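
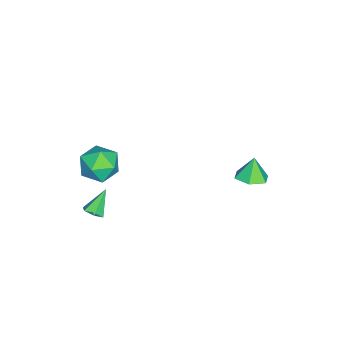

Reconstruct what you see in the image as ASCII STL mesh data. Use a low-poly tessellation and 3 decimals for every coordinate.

solid 
facet normal 0.621 -0.261 -0.739
outer loop
vertex 1.33 -3.345 0.269
vertex 0.937 -3.537 0.007
vertex 1.07 -3.048 -0.054
endloop
endfacet
facet normal 0.361 0.813 0.457
outer loop
vertex 1.33 -3.345 0.269
vertex 1.07 -3.048 -0.054
vertex 0.143 -3.203 0.953
endloop
endfacet
facet normal 0.621 -0.261 -0.739
outer loop
vertex 1.07 -3.048 -0.054
vertex 0.937 -3.537 0.007
vertex 0.677 -3.241 -0.316
endloop
endfacet
facet normal -0.340 0.925 -0.171
outer loop
vertex 1.07 -3.048 -0.054
vertex 0.677 -3.241 -0.316
vertex 0.143 -3.203 0.953
endloop
endfacet
facet normal 0.621 -0.262 -0.739
outer loop
vertex 0.677 -3.241 -0.316
vertex 0.937 -3.537 0.007
vertex 0.544 -3.729 -0.255
endloop
endfacet
facet normal -0.901 0.198 -0.385
outer loop
vertex 0.677 -3.241 -0.316
vertex 0.544 -3.729 -0.255
vertex 0.143 -3.203 0.953
endloop
endfacet
facet normal 0.620 -0.260 -0.740
outer loop
vertex 0.544 -3.729 -0.255
vertex 0.937 -3.537 0.007
vertex 0.805 -4.026 0.068
endloop
endfacet
facet normal -0.765 -0.644 0.026
outer loop
vertex 0.544 -3.729 -0.255
vertex 0.805 -4.026 0.068
vertex 0.143 -3.203 0.953
endloop
endfacet
facet normal 0.621 -0.260 -0.740
outer loop
vertex 0.805 -4.026 0.068
vertex 0.937 -3.537 0.007
vertex 1.198 -3.833 0.33
endloop
endfacet
facet normal -0.065 -0.754 0.653
outer loop
vertex 0.805 -4.026 0.068
vertex 1.198 -3.833 0.33
vertex 0.143 -3.203 0.953
endloop
endfacet
facet normal 0.620 -0.260 -0.740
outer loop
vertex 1.198 -3.833 0.33
vertex 0.937 -3.537 0.007
vertex 1.33 -3.345 0.269
endloop
endfacet
facet normal 0.497 -0.026 0.867
outer loop
vertex 1.198 -3.833 0.33
vertex 1.33 -3.345 0.269
vertex 0.143 -3.203 0.953
endloop
endfacet
facet normal 0.363 -0.013 -0.932
outer loop
vertex -2.568 2.355 0.092
vertex -3.3 2.273 -0.192
vertex -2.997 2.994 -0.084
endloop
endfacet
facet normal 0.451 0.505 0.736
outer loop
vertex -2.568 2.355 0.092
vertex -2.997 2.994 -0.084
vertex -3.7 2.287 0.832
endloop
endfacet
facet normal 0.363 -0.013 -0.932
outer loop
vertex -2.997 2.994 -0.084
vertex -3.3 2.273 -0.192
vertex -3.729 2.913 -0.368
endloop
endfacet
facet normal -0.269 0.851 0.451
outer loop
vertex -2.997 2.994 -0.084
vertex -3.729 2.913 -0.368
vertex -3.7 2.287 0.832
endloop
endfacet
facet normal 0.364 -0.012 -0.931
outer loop
vertex -3.729 2.913 -0.368
vertex -3.3 2.273 -0.192
vertex -4.033 2.191 -0.477
endloop
endfacet
facet normal -0.913 0.353 0.206
outer loop
vertex -3.729 2.913 -0.368
vertex -4.033 2.191 -0.477
vertex -3.7 2.287 0.832
endloop
endfacet
facet normal 0.364 -0.012 -0.931
outer loop
vertex -4.033 2.191 -0.477
vertex -3.3 2.273 -0.192
vertex -3.604 1.552 -0.301
endloop
endfacet
facet normal -0.835 -0.492 0.248
outer loop
vertex -4.033 2.191 -0.477
vertex -3.604 1.552 -0.301
vertex -3.7 2.287 0.832
endloop
endfacet
facet normal 0.362 -0.012 -0.932
outer loop
vertex -3.604 1.552 -0.301
vertex -3.3 2.273 -0.192
vertex -2.871 1.633 -0.017
endloop
endfacet
facet normal -0.114 -0.838 0.534
outer loop
vertex -3.604 1.552 -0.301
vertex -2.871 1.633 -0.017
vertex -3.7 2.287 0.832
endloop
endfacet
facet normal 0.363 -0.012 -0.932
outer loop
vertex -2.871 1.633 -0.017
vertex -3.3 2.273 -0.192
vertex -2.568 2.355 0.092
endloop
endfacet
facet normal 0.529 -0.339 0.778
outer loop
vertex -2.871 1.633 -0.017
vertex -2.568 2.355 0.092
vertex -3.7 2.287 0.832
endloop
endfacet
facet normal -0.184 0.977 0.110
outer loop
vertex 0.37 -2.548 2.715
vertex -0.067 -2.726 3.56
vertex 0.883 -2.544 3.536
endloop
endfacet
facet normal 0.415 0.871 -0.264
outer loop
vertex 0.37 -2.548 2.715
vertex 0.883 -2.544 3.536
vertex 1.246 -2.958 2.74
endloop
endfacet
facet normal 0.250 0.483 -0.839
outer loop
vertex 0.37 -2.548 2.715
vertex 1.246 -2.958 2.74
vertex 0.521 -3.395 2.273
endloop
endfacet
facet normal -0.452 0.348 -0.821
outer loop
vertex 0.37 -2.548 2.715
vertex 0.521 -3.395 2.273
vertex -0.291 -3.252 2.78
endloop
endfacet
facet normal -0.719 0.654 -0.234
outer loop
vertex 0.37 -2.548 2.715
vertex -0.291 -3.252 2.78
vertex -0.067 -2.726 3.56
endloop
endfacet
facet normal 0.862 0.488 0.139
outer loop
vertex 1.246 -2.958 2.74
vertex 0.883 -2.544 3.536
vertex 1.351 -3.388 3.6
endloop
endfacet
facet normal -0.107 0.659 0.744
outer loop
vertex 0.883 -2.544 3.536
vertex -0.067 -2.726 3.56
vertex 0.539 -3.245 4.107
endloop
endfacet
facet normal -0.973 0.137 0.187
outer loop
vertex -0.067 -2.726 3.56
vertex -0.291 -3.252 2.78
vertex -0.186 -3.682 3.64
endloop
endfacet
facet normal -0.539 -0.357 -0.763
outer loop
vertex -0.291 -3.252 2.78
vertex 0.521 -3.395 2.273
vertex 0.177 -4.096 2.844
endloop
endfacet
facet normal 0.595 -0.140 -0.792
outer loop
vertex 0.521 -3.395 2.273
vertex 1.246 -2.958 2.74
vertex 1.127 -3.914 2.82
endloop
endfacet
facet normal 0.452 -0.348 0.821
outer loop
vertex 0.69 -4.092 3.665
vertex 1.351 -3.388 3.6
vertex 0.539 -3.245 4.107
endloop
endfacet
facet normal -0.250 -0.483 0.839
outer loop
vertex 0.69 -4.092 3.665
vertex 0.539 -3.245 4.107
vertex -0.186 -3.682 3.64
endloop
endfacet
facet normal -0.415 -0.871 0.264
outer loop
vertex 0.69 -4.092 3.665
vertex -0.186 -3.682 3.64
vertex 0.177 -4.096 2.844
endloop
endfacet
facet normal 0.184 -0.977 -0.110
outer loop
vertex 0.69 -4.092 3.665
vertex 0.177 -4.096 2.844
vertex 1.127 -3.914 2.82
endloop
endfacet
facet normal 0.719 -0.654 0.234
outer loop
vertex 0.69 -4.092 3.665
vertex 1.127 -3.914 2.82
vertex 1.351 -3.388 3.6
endloop
endfacet
facet normal 0.539 0.357 0.763
outer loop
vertex 0.539 -3.245 4.107
vertex 1.351 -3.388 3.6
vertex 0.883 -2.544 3.536
endloop
endfacet
facet normal -0.595 0.140 0.792
outer loop
vertex -0.186 -3.682 3.64
vertex 0.539 -3.245 4.107
vertex -0.067 -2.726 3.56
endloop
endfacet
facet normal -0.862 -0.488 -0.139
outer loop
vertex 0.177 -4.096 2.844
vertex -0.186 -3.682 3.64
vertex -0.291 -3.252 2.78
endloop
endfacet
facet normal 0.107 -0.659 -0.744
outer loop
vertex 1.127 -3.914 2.82
vertex 0.177 -4.096 2.844
vertex 0.521 -3.395 2.273
endloop
endfacet
facet normal 0.973 -0.137 -0.187
outer loop
vertex 1.351 -3.388 3.6
vertex 1.127 -3.914 2.82
vertex 1.246 -2.958 2.74
endloop
endfacet

endsolid


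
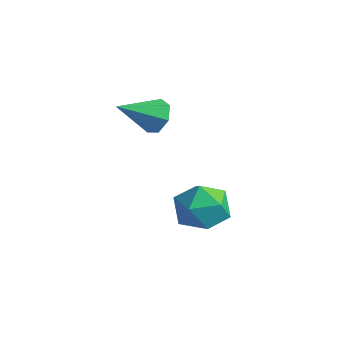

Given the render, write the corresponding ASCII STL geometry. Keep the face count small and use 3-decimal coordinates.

solid 
facet normal -0.309 0.556 0.772
outer loop
vertex 2.633 3.076 -1.895
vertex 1.487 2.621 -2.026
vertex 2.301 2.047 -1.287
endloop
endfacet
facet normal 0.379 0.377 0.845
outer loop
vertex 2.633 3.076 -1.895
vertex 2.301 2.047 -1.287
vertex 3.419 2.119 -1.82
endloop
endfacet
facet normal 0.732 0.623 0.277
outer loop
vertex 2.633 3.076 -1.895
vertex 3.419 2.119 -1.82
vertex 3.296 2.738 -2.888
endloop
endfacet
facet normal 0.263 0.953 -0.149
outer loop
vertex 2.633 3.076 -1.895
vertex 3.296 2.738 -2.888
vertex 2.101 3.048 -3.016
endloop
endfacet
facet normal -0.380 0.912 0.158
outer loop
vertex 2.633 3.076 -1.895
vertex 2.101 3.048 -3.016
vertex 1.487 2.621 -2.026
endloop
endfacet
facet normal 0.423 -0.334 0.842
outer loop
vertex 3.419 2.119 -1.82
vertex 2.301 2.047 -1.287
vertex 2.759 1.072 -1.904
endloop
endfacet
facet normal -0.689 -0.046 0.723
outer loop
vertex 2.301 2.047 -1.287
vertex 1.487 2.621 -2.026
vertex 1.564 1.382 -2.032
endloop
endfacet
facet normal -0.804 0.529 -0.271
outer loop
vertex 1.487 2.621 -2.026
vertex 2.101 3.048 -3.016
vertex 1.441 2.001 -3.1
endloop
endfacet
facet normal 0.237 0.597 -0.767
outer loop
vertex 2.101 3.048 -3.016
vertex 3.296 2.738 -2.888
vertex 2.559 2.073 -3.633
endloop
endfacet
facet normal 0.995 0.062 -0.079
outer loop
vertex 3.296 2.738 -2.888
vertex 3.419 2.119 -1.82
vertex 3.373 1.499 -2.894
endloop
endfacet
facet normal -0.263 -0.953 0.149
outer loop
vertex 2.227 1.044 -3.025
vertex 2.759 1.072 -1.904
vertex 1.564 1.382 -2.032
endloop
endfacet
facet normal -0.732 -0.623 -0.277
outer loop
vertex 2.227 1.044 -3.025
vertex 1.564 1.382 -2.032
vertex 1.441 2.001 -3.1
endloop
endfacet
facet normal -0.379 -0.377 -0.845
outer loop
vertex 2.227 1.044 -3.025
vertex 1.441 2.001 -3.1
vertex 2.559 2.073 -3.633
endloop
endfacet
facet normal 0.309 -0.556 -0.772
outer loop
vertex 2.227 1.044 -3.025
vertex 2.559 2.073 -3.633
vertex 3.373 1.499 -2.894
endloop
endfacet
facet normal 0.380 -0.912 -0.158
outer loop
vertex 2.227 1.044 -3.025
vertex 3.373 1.499 -2.894
vertex 2.759 1.072 -1.904
endloop
endfacet
facet normal -0.237 -0.597 0.767
outer loop
vertex 1.564 1.382 -2.032
vertex 2.759 1.072 -1.904
vertex 2.301 2.047 -1.287
endloop
endfacet
facet normal -0.995 -0.062 0.079
outer loop
vertex 1.441 2.001 -3.1
vertex 1.564 1.382 -2.032
vertex 1.487 2.621 -2.026
endloop
endfacet
facet normal -0.423 0.334 -0.842
outer loop
vertex 2.559 2.073 -3.633
vertex 1.441 2.001 -3.1
vertex 2.101 3.048 -3.016
endloop
endfacet
facet normal 0.689 0.046 -0.723
outer loop
vertex 3.373 1.499 -2.894
vertex 2.559 2.073 -3.633
vertex 3.296 2.738 -2.888
endloop
endfacet
facet normal 0.804 -0.529 0.271
outer loop
vertex 2.759 1.072 -1.904
vertex 3.373 1.499 -2.894
vertex 3.419 2.119 -1.82
endloop
endfacet
facet normal 0.283 0.814 -0.508
outer loop
vertex 0.647 2.02 2.431
vertex 0.242 1.731 1.742
vertex -0.059 2.225 2.366
endloop
endfacet
facet normal -0.040 0.173 0.984
outer loop
vertex 0.647 2.02 2.431
vertex -0.059 2.225 2.366
vertex -0.302 0.169 2.718
endloop
endfacet
facet normal 0.282 0.814 -0.508
outer loop
vertex -0.059 2.225 2.366
vertex 0.242 1.731 1.742
vertex -0.538 2.057 1.831
endloop
endfacet
facet normal -0.760 0.196 0.619
outer loop
vertex -0.059 2.225 2.366
vertex -0.538 2.057 1.831
vertex -0.302 0.169 2.718
endloop
endfacet
facet normal 0.282 0.814 -0.508
outer loop
vertex -0.538 2.057 1.831
vertex 0.242 1.731 1.742
vertex -0.43 1.644 1.229
endloop
endfacet
facet normal -0.985 -0.156 -0.070
outer loop
vertex -0.538 2.057 1.831
vertex -0.43 1.644 1.229
vertex -0.302 0.169 2.718
endloop
endfacet
facet normal 0.283 0.813 -0.509
outer loop
vertex -0.43 1.644 1.229
vertex 0.242 1.731 1.742
vertex 0.183 1.296 1.014
endloop
endfacet
facet normal -0.548 -0.617 -0.564
outer loop
vertex -0.43 1.644 1.229
vertex 0.183 1.296 1.014
vertex -0.302 0.169 2.718
endloop
endfacet
facet normal 0.282 0.813 -0.509
outer loop
vertex 0.183 1.296 1.014
vertex 0.242 1.731 1.742
vertex 0.841 1.276 1.347
endloop
endfacet
facet normal 0.224 -0.841 -0.493
outer loop
vertex 0.183 1.296 1.014
vertex 0.841 1.276 1.347
vertex -0.302 0.169 2.718
endloop
endfacet
facet normal 0.283 0.814 -0.508
outer loop
vertex 0.841 1.276 1.347
vertex 0.242 1.731 1.742
vertex 1.047 1.598 1.978
endloop
endfacet
facet normal 0.747 -0.658 0.092
outer loop
vertex 0.841 1.276 1.347
vertex 1.047 1.598 1.978
vertex -0.302 0.169 2.718
endloop
endfacet
facet normal 0.283 0.814 -0.508
outer loop
vertex 1.047 1.598 1.978
vertex 0.242 1.731 1.742
vertex 0.647 2.02 2.431
endloop
endfacet
facet normal 0.630 -0.207 0.749
outer loop
vertex 1.047 1.598 1.978
vertex 0.647 2.02 2.431
vertex -0.302 0.169 2.718
endloop
endfacet

endsolid


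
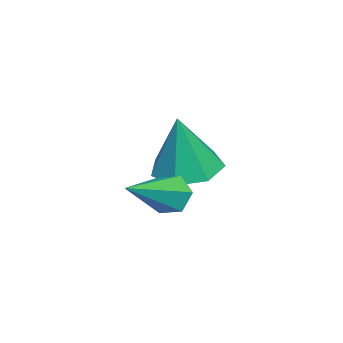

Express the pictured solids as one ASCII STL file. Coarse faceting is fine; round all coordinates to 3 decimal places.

solid 
facet normal -0.252 0.070 -0.965
outer loop
vertex -1.083 4.528 2.881
vertex -1.715 3.855 2.997
vertex -1.823 4.774 3.092
endloop
endfacet
facet normal 0.388 0.838 0.383
outer loop
vertex -1.083 4.528 2.881
vertex -1.823 4.774 3.092
vertex -1.245 3.725 4.803
endloop
endfacet
facet normal -0.252 0.070 -0.965
outer loop
vertex -1.823 4.774 3.092
vertex -1.715 3.855 2.997
vertex -2.481 4.328 3.231
endloop
endfacet
facet normal -0.373 0.729 0.573
outer loop
vertex -1.823 4.774 3.092
vertex -2.481 4.328 3.231
vertex -1.245 3.725 4.803
endloop
endfacet
facet normal -0.252 0.070 -0.965
outer loop
vertex -2.481 4.328 3.231
vertex -1.715 3.855 2.997
vertex -2.562 3.526 3.194
endloop
endfacet
facet normal -0.776 0.049 0.629
outer loop
vertex -2.481 4.328 3.231
vertex -2.562 3.526 3.194
vertex -1.245 3.725 4.803
endloop
endfacet
facet normal -0.252 0.070 -0.965
outer loop
vertex -2.562 3.526 3.194
vertex -1.715 3.855 2.997
vertex -2.006 2.972 3.009
endloop
endfacet
facet normal -0.517 -0.689 0.508
outer loop
vertex -2.562 3.526 3.194
vertex -2.006 2.972 3.009
vertex -1.245 3.725 4.803
endloop
endfacet
facet normal -0.251 0.070 -0.965
outer loop
vertex -2.006 2.972 3.009
vertex -1.715 3.855 2.997
vertex -1.23 3.083 2.815
endloop
endfacet
facet normal 0.209 -0.930 0.302
outer loop
vertex -2.006 2.972 3.009
vertex -1.23 3.083 2.815
vertex -1.245 3.725 4.803
endloop
endfacet
facet normal -0.252 0.070 -0.965
outer loop
vertex -1.23 3.083 2.815
vertex -1.715 3.855 2.997
vertex -0.82 3.775 2.758
endloop
endfacet
facet normal 0.854 -0.493 0.166
outer loop
vertex -1.23 3.083 2.815
vertex -0.82 3.775 2.758
vertex -1.245 3.725 4.803
endloop
endfacet
facet normal -0.252 0.070 -0.965
outer loop
vertex -0.82 3.775 2.758
vertex -1.715 3.855 2.997
vertex -1.083 4.528 2.881
endloop
endfacet
facet normal 0.935 0.293 0.201
outer loop
vertex -0.82 3.775 2.758
vertex -1.083 4.528 2.881
vertex -1.245 3.725 4.803
endloop
endfacet
facet normal -0.836 0.315 -0.449
outer loop
vertex 0.076 4.197 2.371
vertex -0.259 3.818 2.729
vertex -0.141 4.398 2.916
endloop
endfacet
facet normal 0.628 0.777 -0.036
outer loop
vertex 0.076 4.197 2.371
vertex -0.141 4.398 2.916
vertex 1.379 3.202 3.611
endloop
endfacet
facet normal -0.835 0.315 -0.450
outer loop
vertex -0.141 4.398 2.916
vertex -0.259 3.818 2.729
vertex -0.477 4.019 3.274
endloop
endfacet
facet normal 0.131 0.617 0.776
outer loop
vertex -0.141 4.398 2.916
vertex -0.477 4.019 3.274
vertex 1.379 3.202 3.611
endloop
endfacet
facet normal -0.835 0.316 -0.450
outer loop
vertex -0.477 4.019 3.274
vertex -0.259 3.818 2.729
vertex -0.595 3.44 3.087
endloop
endfacet
facet normal -0.276 -0.244 0.930
outer loop
vertex -0.477 4.019 3.274
vertex -0.595 3.44 3.087
vertex 1.379 3.202 3.611
endloop
endfacet
facet normal -0.835 0.315 -0.451
outer loop
vertex -0.595 3.44 3.087
vertex -0.259 3.818 2.729
vertex -0.377 3.239 2.543
endloop
endfacet
facet normal -0.186 -0.944 0.274
outer loop
vertex -0.595 3.44 3.087
vertex -0.377 3.239 2.543
vertex 1.379 3.202 3.611
endloop
endfacet
facet normal -0.836 0.315 -0.450
outer loop
vertex -0.377 3.239 2.543
vertex -0.259 3.818 2.729
vertex -0.041 3.618 2.184
endloop
endfacet
facet normal 0.310 -0.784 -0.537
outer loop
vertex -0.377 3.239 2.543
vertex -0.041 3.618 2.184
vertex 1.379 3.202 3.611
endloop
endfacet
facet normal -0.836 0.314 -0.450
outer loop
vertex -0.041 3.618 2.184
vertex -0.259 3.818 2.729
vertex 0.076 4.197 2.371
endloop
endfacet
facet normal 0.718 0.078 -0.692
outer loop
vertex -0.041 3.618 2.184
vertex 0.076 4.197 2.371
vertex 1.379 3.202 3.611
endloop
endfacet

endsolid


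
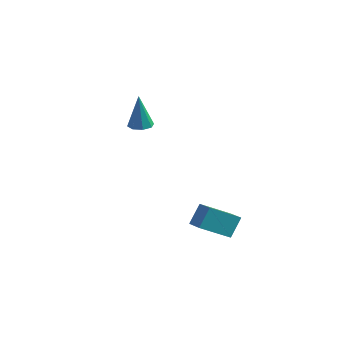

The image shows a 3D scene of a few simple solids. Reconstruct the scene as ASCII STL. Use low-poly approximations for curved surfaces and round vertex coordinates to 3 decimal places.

solid 
facet normal -0.016 0.087 -0.996
outer loop
vertex -2.458 3.24 1.241
vertex -3.157 3.203 1.249
vertex -2.689 3.722 1.287
endloop
endfacet
facet normal 0.869 0.387 0.309
outer loop
vertex -2.458 3.24 1.241
vertex -2.689 3.722 1.287
vertex -3.123 3.017 3.391
endloop
endfacet
facet normal -0.015 0.087 -0.996
outer loop
vertex -2.689 3.722 1.287
vertex -3.157 3.203 1.249
vertex -3.194 3.899 1.31
endloop
endfacet
facet normal 0.323 0.875 0.360
outer loop
vertex -2.689 3.722 1.287
vertex -3.194 3.899 1.31
vertex -3.123 3.017 3.391
endloop
endfacet
facet normal -0.017 0.086 -0.996
outer loop
vertex -3.194 3.899 1.31
vertex -3.157 3.203 1.249
vertex -3.677 3.668 1.298
endloop
endfacet
facet normal -0.409 0.835 0.368
outer loop
vertex -3.194 3.899 1.31
vertex -3.677 3.668 1.298
vertex -3.123 3.017 3.391
endloop
endfacet
facet normal -0.016 0.087 -0.996
outer loop
vertex -3.677 3.668 1.298
vertex -3.157 3.203 1.249
vertex -3.856 3.165 1.257
endloop
endfacet
facet normal -0.898 0.293 0.329
outer loop
vertex -3.677 3.668 1.298
vertex -3.856 3.165 1.257
vertex -3.123 3.017 3.391
endloop
endfacet
facet normal -0.016 0.085 -0.996
outer loop
vertex -3.856 3.165 1.257
vertex -3.157 3.203 1.249
vertex -3.625 2.684 1.212
endloop
endfacet
facet normal -0.859 -0.437 0.265
outer loop
vertex -3.856 3.165 1.257
vertex -3.625 2.684 1.212
vertex -3.123 3.017 3.391
endloop
endfacet
facet normal -0.017 0.086 -0.996
outer loop
vertex -3.625 2.684 1.212
vertex -3.157 3.203 1.249
vertex -3.12 2.506 1.188
endloop
endfacet
facet normal -0.316 -0.924 0.214
outer loop
vertex -3.625 2.684 1.212
vertex -3.12 2.506 1.188
vertex -3.123 3.017 3.391
endloop
endfacet
facet normal -0.014 0.086 -0.996
outer loop
vertex -3.12 2.506 1.188
vertex -3.157 3.203 1.249
vertex -2.636 2.737 1.201
endloop
endfacet
facet normal 0.417 -0.885 0.206
outer loop
vertex -3.12 2.506 1.188
vertex -2.636 2.737 1.201
vertex -3.123 3.017 3.391
endloop
endfacet
facet normal -0.016 0.085 -0.996
outer loop
vertex -2.636 2.737 1.201
vertex -3.157 3.203 1.249
vertex -2.458 3.24 1.241
endloop
endfacet
facet normal 0.908 -0.341 0.245
outer loop
vertex -2.636 2.737 1.201
vertex -2.458 3.24 1.241
vertex -3.123 3.017 3.391
endloop
endfacet
facet normal -0.848 0.478 -0.227
outer loop
vertex 2.542 0.793 -1.911
vertex 3.507 2.081 -2.804
vertex 2.444 0.082 -3.042
endloop
endfacet
facet normal -0.524 -0.700 0.485
outer loop
vertex 3.513 -0.521 -2.756
vertex 2.542 0.793 -1.911
vertex 2.444 0.082 -3.042
endloop
endfacet
facet normal -0.848 0.478 -0.227
outer loop
vertex 2.444 0.082 -3.042
vertex 3.507 2.081 -2.804
vertex 3.408 1.369 -3.935
endloop
endfacet
facet normal -0.074 -0.531 -0.844
outer loop
vertex 3.408 1.369 -3.935
vertex 3.513 -0.521 -2.756
vertex 2.444 0.082 -3.042
endloop
endfacet
facet normal 0.073 0.531 0.844
outer loop
vertex 2.542 0.793 -1.911
vertex 4.576 1.478 -2.518
vertex 3.507 2.081 -2.804
endloop
endfacet
facet normal -0.524 -0.700 0.486
outer loop
vertex 3.612 0.191 -1.625
vertex 2.542 0.793 -1.911
vertex 3.513 -0.521 -2.756
endloop
endfacet
facet normal 0.073 0.531 0.844
outer loop
vertex 3.612 0.191 -1.625
vertex 4.576 1.478 -2.518
vertex 2.542 0.793 -1.911
endloop
endfacet
facet normal 0.524 0.699 -0.486
outer loop
vertex 3.507 2.081 -2.804
vertex 4.576 1.478 -2.518
vertex 3.408 1.369 -3.935
endloop
endfacet
facet normal -0.073 -0.531 -0.844
outer loop
vertex 4.478 0.767 -3.649
vertex 3.513 -0.521 -2.756
vertex 3.408 1.369 -3.935
endloop
endfacet
facet normal 0.524 0.700 -0.485
outer loop
vertex 3.408 1.369 -3.935
vertex 4.576 1.478 -2.518
vertex 4.478 0.767 -3.649
endloop
endfacet
facet normal 0.848 -0.478 0.227
outer loop
vertex 4.478 0.767 -3.649
vertex 3.612 0.191 -1.625
vertex 3.513 -0.521 -2.756
endloop
endfacet
facet normal 0.848 -0.478 0.227
outer loop
vertex 4.576 1.478 -2.518
vertex 3.612 0.191 -1.625
vertex 4.478 0.767 -3.649
endloop
endfacet

endsolid


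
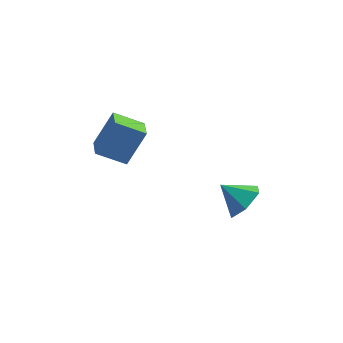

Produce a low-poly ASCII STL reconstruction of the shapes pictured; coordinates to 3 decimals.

solid 
facet normal -0.427 -0.326 -0.844
outer loop
vertex -3.642 2.397 1.78
vertex -3.806 3.342 1.498
vertex -2.513 2.42 1.2
endloop
endfacet
facet normal 0.164 -0.945 0.282
outer loop
vertex -1.834 2.938 2.542
vertex -3.642 2.397 1.78
vertex -2.513 2.42 1.2
endloop
endfacet
facet normal -0.427 -0.326 -0.844
outer loop
vertex -2.513 2.42 1.2
vertex -3.806 3.342 1.498
vertex -2.677 3.365 0.918
endloop
endfacet
facet normal 0.889 0.018 -0.457
outer loop
vertex -2.677 3.365 0.918
vertex -1.834 2.938 2.542
vertex -2.513 2.42 1.2
endloop
endfacet
facet normal -0.889 -0.018 0.457
outer loop
vertex -3.642 2.397 1.78
vertex -3.127 3.86 2.84
vertex -3.806 3.342 1.498
endloop
endfacet
facet normal 0.164 -0.945 0.282
outer loop
vertex -2.963 2.915 3.122
vertex -3.642 2.397 1.78
vertex -1.834 2.938 2.542
endloop
endfacet
facet normal -0.889 -0.018 0.457
outer loop
vertex -2.963 2.915 3.122
vertex -3.127 3.86 2.84
vertex -3.642 2.397 1.78
endloop
endfacet
facet normal -0.164 0.945 -0.282
outer loop
vertex -3.806 3.342 1.498
vertex -3.127 3.86 2.84
vertex -2.677 3.365 0.918
endloop
endfacet
facet normal 0.889 0.018 -0.457
outer loop
vertex -1.998 3.883 2.26
vertex -1.834 2.938 2.542
vertex -2.677 3.365 0.918
endloop
endfacet
facet normal -0.164 0.945 -0.282
outer loop
vertex -2.677 3.365 0.918
vertex -3.127 3.86 2.84
vertex -1.998 3.883 2.26
endloop
endfacet
facet normal 0.427 0.326 0.844
outer loop
vertex -1.998 3.883 2.26
vertex -2.963 2.915 3.122
vertex -1.834 2.938 2.542
endloop
endfacet
facet normal 0.427 0.326 0.844
outer loop
vertex -3.127 3.86 2.84
vertex -2.963 2.915 3.122
vertex -1.998 3.883 2.26
endloop
endfacet
facet normal 0.765 -0.212 -0.609
outer loop
vertex 2.248 2.538 -0.299
vertex 1.731 2.654 -0.989
vertex 2.178 3.326 -0.662
endloop
endfacet
facet normal 0.128 0.424 0.896
outer loop
vertex 2.248 2.538 -0.299
vertex 2.178 3.326 -0.662
vertex 0.829 2.906 -0.271
endloop
endfacet
facet normal 0.765 -0.212 -0.609
outer loop
vertex 2.178 3.326 -0.662
vertex 1.731 2.654 -0.989
vertex 1.661 3.442 -1.352
endloop
endfacet
facet normal -0.201 0.930 0.307
outer loop
vertex 2.178 3.326 -0.662
vertex 1.661 3.442 -1.352
vertex 0.829 2.906 -0.271
endloop
endfacet
facet normal 0.764 -0.213 -0.609
outer loop
vertex 1.661 3.442 -1.352
vertex 1.731 2.654 -0.989
vertex 1.214 2.771 -1.679
endloop
endfacet
facet normal -0.740 0.620 -0.262
outer loop
vertex 1.661 3.442 -1.352
vertex 1.214 2.771 -1.679
vertex 0.829 2.906 -0.271
endloop
endfacet
facet normal 0.764 -0.213 -0.609
outer loop
vertex 1.214 2.771 -1.679
vertex 1.731 2.654 -0.989
vertex 1.284 1.983 -1.316
endloop
endfacet
facet normal -0.951 -0.196 -0.241
outer loop
vertex 1.214 2.771 -1.679
vertex 1.284 1.983 -1.316
vertex 0.829 2.906 -0.271
endloop
endfacet
facet normal 0.764 -0.213 -0.609
outer loop
vertex 1.284 1.983 -1.316
vertex 1.731 2.654 -0.989
vertex 1.801 1.867 -0.626
endloop
endfacet
facet normal -0.622 -0.701 0.348
outer loop
vertex 1.284 1.983 -1.316
vertex 1.801 1.867 -0.626
vertex 0.829 2.906 -0.271
endloop
endfacet
facet normal 0.764 -0.213 -0.609
outer loop
vertex 1.801 1.867 -0.626
vertex 1.731 2.654 -0.989
vertex 2.248 2.538 -0.299
endloop
endfacet
facet normal -0.083 -0.391 0.917
outer loop
vertex 1.801 1.867 -0.626
vertex 2.248 2.538 -0.299
vertex 0.829 2.906 -0.271
endloop
endfacet

endsolid


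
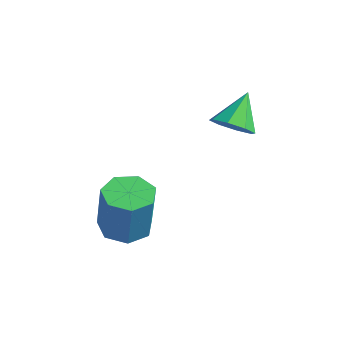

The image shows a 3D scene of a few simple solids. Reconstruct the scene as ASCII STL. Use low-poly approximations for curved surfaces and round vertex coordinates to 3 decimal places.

solid 
facet normal 0.284 -0.649 -0.706
outer loop
vertex -1.27 3.582 0.229
vertex -2.005 3.147 0.333
vertex -1.75 3.8 -0.165
endloop
endfacet
facet normal 0.428 0.903 -0.022
outer loop
vertex -1.27 3.582 0.229
vertex -1.75 3.8 -0.165
vertex -2.455 4.173 1.447
endloop
endfacet
facet normal 0.286 -0.649 -0.705
outer loop
vertex -1.75 3.8 -0.165
vertex -2.005 3.147 0.333
vertex -2.379 3.635 -0.268
endloop
endfacet
facet normal -0.195 0.933 -0.301
outer loop
vertex -1.75 3.8 -0.165
vertex -2.379 3.635 -0.268
vertex -2.455 4.173 1.447
endloop
endfacet
facet normal 0.286 -0.649 -0.705
outer loop
vertex -2.379 3.635 -0.268
vertex -2.005 3.147 0.333
vertex -2.789 3.184 -0.019
endloop
endfacet
facet normal -0.779 0.587 -0.219
outer loop
vertex -2.379 3.635 -0.268
vertex -2.789 3.184 -0.019
vertex -2.455 4.173 1.447
endloop
endfacet
facet normal 0.285 -0.650 -0.704
outer loop
vertex -2.789 3.184 -0.019
vertex -2.005 3.147 0.333
vertex -2.739 2.712 0.437
endloop
endfacet
facet normal -0.982 0.068 0.178
outer loop
vertex -2.789 3.184 -0.019
vertex -2.739 2.712 0.437
vertex -2.455 4.173 1.447
endloop
endfacet
facet normal 0.285 -0.649 -0.706
outer loop
vertex -2.739 2.712 0.437
vertex -2.005 3.147 0.333
vertex -2.259 2.494 0.831
endloop
endfacet
facet normal -0.684 -0.320 0.656
outer loop
vertex -2.739 2.712 0.437
vertex -2.259 2.494 0.831
vertex -2.455 4.173 1.447
endloop
endfacet
facet normal 0.286 -0.649 -0.705
outer loop
vertex -2.259 2.494 0.831
vertex -2.005 3.147 0.333
vertex -1.63 2.659 0.934
endloop
endfacet
facet normal -0.061 -0.350 0.935
outer loop
vertex -2.259 2.494 0.831
vertex -1.63 2.659 0.934
vertex -2.455 4.173 1.447
endloop
endfacet
facet normal 0.286 -0.649 -0.705
outer loop
vertex -1.63 2.659 0.934
vertex -2.005 3.147 0.333
vertex -1.221 3.11 0.685
endloop
endfacet
facet normal 0.523 -0.004 0.852
outer loop
vertex -1.63 2.659 0.934
vertex -1.221 3.11 0.685
vertex -2.455 4.173 1.447
endloop
endfacet
facet normal 0.285 -0.650 -0.704
outer loop
vertex -1.221 3.11 0.685
vertex -2.005 3.147 0.333
vertex -1.27 3.582 0.229
endloop
endfacet
facet normal 0.726 0.516 0.456
outer loop
vertex -1.221 3.11 0.685
vertex -1.27 3.582 0.229
vertex -2.455 4.173 1.447
endloop
endfacet
facet normal -0.215 0.061 -0.975
outer loop
vertex -2.362 -0.121 -4.174
vertex -3.247 -0.505 -4.003
vertex -2.98 0.438 -4.003
endloop
endfacet
facet normal 0.653 0.751 -0.096
outer loop
vertex -2.362 -0.121 -4.174
vertex -2.98 0.438 -4.003
vertex -1.907 -0.251 -2.107
endloop
endfacet
facet normal 0.653 0.751 -0.096
outer loop
vertex -1.907 -0.251 -2.107
vertex -2.98 0.438 -4.003
vertex -2.525 0.308 -1.936
endloop
endfacet
facet normal 0.214 -0.062 0.975
outer loop
vertex -1.907 -0.251 -2.107
vertex -2.525 0.308 -1.936
vertex -2.793 -0.635 -1.937
endloop
endfacet
facet normal -0.215 0.061 -0.975
outer loop
vertex -2.98 0.438 -4.003
vertex -3.247 -0.505 -4.003
vertex -3.799 0.287 -3.832
endloop
endfacet
facet normal -0.161 0.982 0.097
outer loop
vertex -2.98 0.438 -4.003
vertex -3.799 0.287 -3.832
vertex -2.525 0.308 -1.936
endloop
endfacet
facet normal -0.161 0.982 0.097
outer loop
vertex -2.525 0.308 -1.936
vertex -3.799 0.287 -3.832
vertex -3.344 0.157 -1.766
endloop
endfacet
facet normal 0.214 -0.062 0.975
outer loop
vertex -2.525 0.308 -1.936
vertex -3.344 0.157 -1.766
vertex -2.793 -0.635 -1.937
endloop
endfacet
facet normal -0.214 0.061 -0.975
outer loop
vertex -3.799 0.287 -3.832
vertex -3.247 -0.505 -4.003
vertex -4.203 -0.46 -3.79
endloop
endfacet
facet normal -0.853 0.474 0.218
outer loop
vertex -3.799 0.287 -3.832
vertex -4.203 -0.46 -3.79
vertex -3.344 0.157 -1.766
endloop
endfacet
facet normal -0.853 0.474 0.218
outer loop
vertex -3.344 0.157 -1.766
vertex -4.203 -0.46 -3.79
vertex -3.748 -0.59 -1.724
endloop
endfacet
facet normal 0.215 -0.061 0.975
outer loop
vertex -3.344 0.157 -1.766
vertex -3.748 -0.59 -1.724
vertex -2.793 -0.635 -1.937
endloop
endfacet
facet normal -0.214 0.062 -0.975
outer loop
vertex -4.203 -0.46 -3.79
vertex -3.247 -0.505 -4.003
vertex -3.887 -1.241 -3.909
endloop
endfacet
facet normal -0.903 -0.392 0.174
outer loop
vertex -4.203 -0.46 -3.79
vertex -3.887 -1.241 -3.909
vertex -3.748 -0.59 -1.724
endloop
endfacet
facet normal -0.904 -0.391 0.174
outer loop
vertex -3.748 -0.59 -1.724
vertex -3.887 -1.241 -3.909
vertex -3.433 -1.371 -1.842
endloop
endfacet
facet normal 0.215 -0.061 0.975
outer loop
vertex -3.748 -0.59 -1.724
vertex -3.433 -1.371 -1.842
vertex -2.793 -0.635 -1.937
endloop
endfacet
facet normal -0.214 0.061 -0.975
outer loop
vertex -3.887 -1.241 -3.909
vertex -3.247 -0.505 -4.003
vertex -3.09 -1.468 -4.098
endloop
endfacet
facet normal -0.274 -0.962 -0.000
outer loop
vertex -3.887 -1.241 -3.909
vertex -3.09 -1.468 -4.098
vertex -3.433 -1.371 -1.842
endloop
endfacet
facet normal -0.274 -0.962 -0.000
outer loop
vertex -3.433 -1.371 -1.842
vertex -3.09 -1.468 -4.098
vertex -2.635 -1.598 -2.032
endloop
endfacet
facet normal 0.215 -0.061 0.975
outer loop
vertex -3.433 -1.371 -1.842
vertex -2.635 -1.598 -2.032
vertex -2.793 -0.635 -1.937
endloop
endfacet
facet normal -0.214 0.061 -0.975
outer loop
vertex -3.09 -1.468 -4.098
vertex -3.247 -0.505 -4.003
vertex -2.411 -0.969 -4.216
endloop
endfacet
facet normal 0.563 -0.808 -0.175
outer loop
vertex -3.09 -1.468 -4.098
vertex -2.411 -0.969 -4.216
vertex -2.635 -1.598 -2.032
endloop
endfacet
facet normal 0.563 -0.808 -0.175
outer loop
vertex -2.635 -1.598 -2.032
vertex -2.411 -0.969 -4.216
vertex -1.956 -1.099 -2.15
endloop
endfacet
facet normal 0.214 -0.061 0.975
outer loop
vertex -2.635 -1.598 -2.032
vertex -1.956 -1.099 -2.15
vertex -2.793 -0.635 -1.937
endloop
endfacet
facet normal -0.215 0.061 -0.975
outer loop
vertex -2.411 -0.969 -4.216
vertex -3.247 -0.505 -4.003
vertex -2.362 -0.121 -4.174
endloop
endfacet
facet normal 0.975 -0.046 -0.218
outer loop
vertex -2.411 -0.969 -4.216
vertex -2.362 -0.121 -4.174
vertex -1.956 -1.099 -2.15
endloop
endfacet
facet normal 0.975 -0.045 -0.217
outer loop
vertex -1.956 -1.099 -2.15
vertex -2.362 -0.121 -4.174
vertex -1.907 -0.251 -2.107
endloop
endfacet
facet normal 0.214 -0.062 0.975
outer loop
vertex -1.956 -1.099 -2.15
vertex -1.907 -0.251 -2.107
vertex -2.793 -0.635 -1.937
endloop
endfacet

endsolid


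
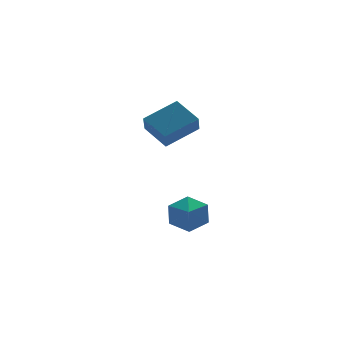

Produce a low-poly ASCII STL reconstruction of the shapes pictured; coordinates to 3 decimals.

solid 
facet normal -0.908 -0.026 -0.418
outer loop
vertex -4.572 0.343 3.514
vertex -4.975 1.697 4.307
vertex -4.185 0.973 2.634
endloop
endfacet
facet normal 0.249 -0.836 -0.489
outer loop
vertex -2.405 1.023 3.453
vertex -4.572 0.343 3.514
vertex -4.185 0.973 2.634
endloop
endfacet
facet normal -0.908 -0.026 -0.418
outer loop
vertex -4.185 0.973 2.634
vertex -4.975 1.697 4.307
vertex -4.588 2.327 3.427
endloop
endfacet
facet normal 0.337 0.548 -0.765
outer loop
vertex -4.588 2.327 3.427
vertex -2.405 1.023 3.453
vertex -4.185 0.973 2.634
endloop
endfacet
facet normal -0.337 -0.548 0.765
outer loop
vertex -4.572 0.343 3.514
vertex -3.195 1.747 5.126
vertex -4.975 1.697 4.307
endloop
endfacet
facet normal 0.249 -0.836 -0.489
outer loop
vertex -2.792 0.393 4.333
vertex -4.572 0.343 3.514
vertex -2.405 1.023 3.453
endloop
endfacet
facet normal -0.337 -0.548 0.765
outer loop
vertex -2.792 0.393 4.333
vertex -3.195 1.747 5.126
vertex -4.572 0.343 3.514
endloop
endfacet
facet normal -0.249 0.836 0.489
outer loop
vertex -4.975 1.697 4.307
vertex -3.195 1.747 5.126
vertex -4.588 2.327 3.427
endloop
endfacet
facet normal 0.337 0.548 -0.765
outer loop
vertex -2.808 2.377 4.246
vertex -2.405 1.023 3.453
vertex -4.588 2.327 3.427
endloop
endfacet
facet normal -0.249 0.836 0.489
outer loop
vertex -4.588 2.327 3.427
vertex -3.195 1.747 5.126
vertex -2.808 2.377 4.246
endloop
endfacet
facet normal 0.908 0.026 0.418
outer loop
vertex -2.808 2.377 4.246
vertex -2.792 0.393 4.333
vertex -2.405 1.023 3.453
endloop
endfacet
facet normal 0.908 0.026 0.418
outer loop
vertex -3.195 1.747 5.126
vertex -2.792 0.393 4.333
vertex -2.808 2.377 4.246
endloop
endfacet
facet normal 0.412 0.779 -0.473
outer loop
vertex -2.343 0.29 -1.22
vertex -3.263 0.478 -1.713
vertex -3.059 0.936 -0.78
endloop
endfacet
facet normal 0.235 -0.356 0.905
outer loop
vertex -2.343 0.29 -1.22
vertex -3.059 0.936 -0.78
vertex -3.757 -0.458 -1.147
endloop
endfacet
facet normal 0.412 0.779 -0.473
outer loop
vertex -3.059 0.936 -0.78
vertex -3.263 0.478 -1.713
vertex -3.979 1.123 -1.273
endloop
endfacet
facet normal -0.472 0.004 0.882
outer loop
vertex -3.059 0.936 -0.78
vertex -3.979 1.123 -1.273
vertex -3.757 -0.458 -1.147
endloop
endfacet
facet normal 0.412 0.779 -0.472
outer loop
vertex -3.979 1.123 -1.273
vertex -3.263 0.478 -1.713
vertex -4.182 0.665 -2.207
endloop
endfacet
facet normal -0.958 -0.113 0.264
outer loop
vertex -3.979 1.123 -1.273
vertex -4.182 0.665 -2.207
vertex -3.757 -0.458 -1.147
endloop
endfacet
facet normal 0.412 0.779 -0.472
outer loop
vertex -4.182 0.665 -2.207
vertex -3.263 0.478 -1.713
vertex -3.466 0.019 -2.647
endloop
endfacet
facet normal -0.736 -0.591 -0.331
outer loop
vertex -4.182 0.665 -2.207
vertex -3.466 0.019 -2.647
vertex -3.757 -0.458 -1.147
endloop
endfacet
facet normal 0.412 0.779 -0.472
outer loop
vertex -3.466 0.019 -2.647
vertex -3.263 0.478 -1.713
vertex -2.547 -0.168 -2.154
endloop
endfacet
facet normal -0.028 -0.951 -0.308
outer loop
vertex -3.466 0.019 -2.647
vertex -2.547 -0.168 -2.154
vertex -3.757 -0.458 -1.147
endloop
endfacet
facet normal 0.412 0.779 -0.472
outer loop
vertex -2.547 -0.168 -2.154
vertex -3.263 0.478 -1.713
vertex -2.343 0.29 -1.22
endloop
endfacet
facet normal 0.457 -0.834 0.309
outer loop
vertex -2.547 -0.168 -2.154
vertex -2.343 0.29 -1.22
vertex -3.757 -0.458 -1.147
endloop
endfacet

endsolid


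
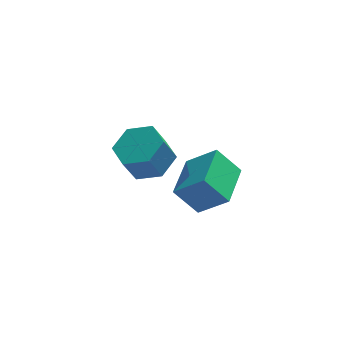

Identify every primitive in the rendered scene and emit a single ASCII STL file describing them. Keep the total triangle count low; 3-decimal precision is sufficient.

solid 
facet normal -0.686 0.289 -0.668
outer loop
vertex 0.127 -1.327 -0.89
vertex 0.799 0.406 -0.83
vertex 1.01 -1.635 -1.931
endloop
endfacet
facet normal -0.362 -0.932 -0.031
outer loop
vertex 2.081 -2.086 -0.89
vertex 0.127 -1.327 -0.89
vertex 1.01 -1.635 -1.931
endloop
endfacet
facet normal -0.686 0.289 -0.668
outer loop
vertex 1.01 -1.635 -1.931
vertex 0.799 0.406 -0.83
vertex 1.683 0.098 -1.872
endloop
endfacet
facet normal 0.631 -0.220 -0.744
outer loop
vertex 1.683 0.098 -1.872
vertex 2.081 -2.086 -0.89
vertex 1.01 -1.635 -1.931
endloop
endfacet
facet normal -0.631 0.219 0.744
outer loop
vertex 0.127 -1.327 -0.89
vertex 1.87 -0.045 0.211
vertex 0.799 0.406 -0.83
endloop
endfacet
facet normal -0.362 -0.932 -0.032
outer loop
vertex 1.197 -1.778 0.152
vertex 0.127 -1.327 -0.89
vertex 2.081 -2.086 -0.89
endloop
endfacet
facet normal -0.631 0.220 0.744
outer loop
vertex 1.197 -1.778 0.152
vertex 1.87 -0.045 0.211
vertex 0.127 -1.327 -0.89
endloop
endfacet
facet normal 0.362 0.932 0.031
outer loop
vertex 0.799 0.406 -0.83
vertex 1.87 -0.045 0.211
vertex 1.683 0.098 -1.872
endloop
endfacet
facet normal 0.632 -0.219 -0.744
outer loop
vertex 2.753 -0.353 -0.83
vertex 2.081 -2.086 -0.89
vertex 1.683 0.098 -1.872
endloop
endfacet
facet normal 0.362 0.932 0.031
outer loop
vertex 1.683 0.098 -1.872
vertex 1.87 -0.045 0.211
vertex 2.753 -0.353 -0.83
endloop
endfacet
facet normal 0.686 -0.289 0.668
outer loop
vertex 2.753 -0.353 -0.83
vertex 1.197 -1.778 0.152
vertex 2.081 -2.086 -0.89
endloop
endfacet
facet normal 0.686 -0.289 0.668
outer loop
vertex 1.87 -0.045 0.211
vertex 1.197 -1.778 0.152
vertex 2.753 -0.353 -0.83
endloop
endfacet
facet normal 0.382 0.166 -0.909
outer loop
vertex 0.379 3.955 -2.992
vertex -0.269 3.194 -3.403
vertex -0.603 4.22 -3.356
endloop
endfacet
facet normal 0.167 0.955 0.245
outer loop
vertex 0.379 3.955 -2.992
vertex -0.603 4.22 -3.356
vertex -0.144 3.727 -1.747
endloop
endfacet
facet normal 0.167 0.955 0.245
outer loop
vertex -0.144 3.727 -1.747
vertex -0.603 4.22 -3.356
vertex -1.126 3.992 -2.11
endloop
endfacet
facet normal -0.381 -0.166 0.910
outer loop
vertex -0.144 3.727 -1.747
vertex -1.126 3.992 -2.11
vertex -0.791 2.966 -2.157
endloop
endfacet
facet normal 0.381 0.166 -0.910
outer loop
vertex -0.603 4.22 -3.356
vertex -0.269 3.194 -3.403
vertex -1.251 3.459 -3.766
endloop
endfacet
facet normal -0.704 0.690 -0.169
outer loop
vertex -0.603 4.22 -3.356
vertex -1.251 3.459 -3.766
vertex -1.126 3.992 -2.11
endloop
endfacet
facet normal -0.704 0.690 -0.169
outer loop
vertex -1.126 3.992 -2.11
vertex -1.251 3.459 -3.766
vertex -1.773 3.231 -2.521
endloop
endfacet
facet normal -0.382 -0.166 0.909
outer loop
vertex -1.126 3.992 -2.11
vertex -1.773 3.231 -2.521
vertex -0.791 2.966 -2.157
endloop
endfacet
facet normal 0.381 0.166 -0.910
outer loop
vertex -1.251 3.459 -3.766
vertex -0.269 3.194 -3.403
vertex -0.916 2.433 -3.813
endloop
endfacet
facet normal -0.871 -0.265 -0.414
outer loop
vertex -1.251 3.459 -3.766
vertex -0.916 2.433 -3.813
vertex -1.773 3.231 -2.521
endloop
endfacet
facet normal -0.871 -0.265 -0.414
outer loop
vertex -1.773 3.231 -2.521
vertex -0.916 2.433 -3.813
vertex -1.439 2.205 -2.568
endloop
endfacet
facet normal -0.382 -0.166 0.909
outer loop
vertex -1.773 3.231 -2.521
vertex -1.439 2.205 -2.568
vertex -0.791 2.966 -2.157
endloop
endfacet
facet normal 0.381 0.166 -0.910
outer loop
vertex -0.916 2.433 -3.813
vertex -0.269 3.194 -3.403
vertex 0.066 2.168 -3.45
endloop
endfacet
facet normal -0.167 -0.955 -0.245
outer loop
vertex -0.916 2.433 -3.813
vertex 0.066 2.168 -3.45
vertex -1.439 2.205 -2.568
endloop
endfacet
facet normal -0.167 -0.955 -0.245
outer loop
vertex -1.439 2.205 -2.568
vertex 0.066 2.168 -3.45
vertex -0.457 1.94 -2.204
endloop
endfacet
facet normal -0.382 -0.166 0.909
outer loop
vertex -1.439 2.205 -2.568
vertex -0.457 1.94 -2.204
vertex -0.791 2.966 -2.157
endloop
endfacet
facet normal 0.382 0.166 -0.909
outer loop
vertex 0.066 2.168 -3.45
vertex -0.269 3.194 -3.403
vertex 0.713 2.929 -3.039
endloop
endfacet
facet normal 0.704 -0.690 0.169
outer loop
vertex 0.066 2.168 -3.45
vertex 0.713 2.929 -3.039
vertex -0.457 1.94 -2.204
endloop
endfacet
facet normal 0.704 -0.690 0.169
outer loop
vertex -0.457 1.94 -2.204
vertex 0.713 2.929 -3.039
vertex 0.191 2.701 -1.794
endloop
endfacet
facet normal -0.381 -0.166 0.910
outer loop
vertex -0.457 1.94 -2.204
vertex 0.191 2.701 -1.794
vertex -0.791 2.966 -2.157
endloop
endfacet
facet normal 0.382 0.166 -0.909
outer loop
vertex 0.713 2.929 -3.039
vertex -0.269 3.194 -3.403
vertex 0.379 3.955 -2.992
endloop
endfacet
facet normal 0.871 0.265 0.414
outer loop
vertex 0.713 2.929 -3.039
vertex 0.379 3.955 -2.992
vertex 0.191 2.701 -1.794
endloop
endfacet
facet normal 0.871 0.265 0.414
outer loop
vertex 0.191 2.701 -1.794
vertex 0.379 3.955 -2.992
vertex -0.144 3.727 -1.747
endloop
endfacet
facet normal -0.381 -0.166 0.910
outer loop
vertex 0.191 2.701 -1.794
vertex -0.144 3.727 -1.747
vertex -0.791 2.966 -2.157
endloop
endfacet

endsolid


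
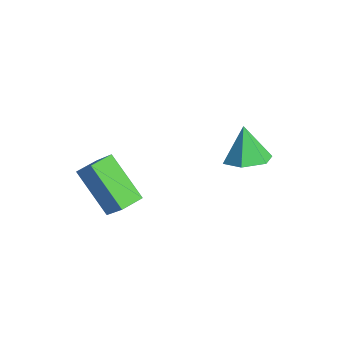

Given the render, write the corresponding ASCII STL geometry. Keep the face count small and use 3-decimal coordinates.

solid 
facet normal 0.444 -0.130 -0.887
outer loop
vertex 0.299 0.233 -2.187
vertex -0.277 0.843 -2.565
vertex 0.521 1.126 -2.207
endloop
endfacet
facet normal 0.554 -0.119 0.824
outer loop
vertex 0.299 0.233 -2.187
vertex 0.521 1.126 -2.207
vertex -0.943 1.037 -1.235
endloop
endfacet
facet normal 0.444 -0.130 -0.887
outer loop
vertex 0.521 1.126 -2.207
vertex -0.277 0.843 -2.565
vertex -0.055 1.735 -2.585
endloop
endfacet
facet normal 0.357 0.713 0.604
outer loop
vertex 0.521 1.126 -2.207
vertex -0.055 1.735 -2.585
vertex -0.943 1.037 -1.235
endloop
endfacet
facet normal 0.443 -0.130 -0.887
outer loop
vertex -0.055 1.735 -2.585
vertex -0.277 0.843 -2.565
vertex -0.854 1.452 -2.943
endloop
endfacet
facet normal -0.404 0.893 0.196
outer loop
vertex -0.055 1.735 -2.585
vertex -0.854 1.452 -2.943
vertex -0.943 1.037 -1.235
endloop
endfacet
facet normal 0.444 -0.130 -0.887
outer loop
vertex -0.854 1.452 -2.943
vertex -0.277 0.843 -2.565
vertex -1.076 0.559 -2.923
endloop
endfacet
facet normal -0.970 0.241 0.008
outer loop
vertex -0.854 1.452 -2.943
vertex -1.076 0.559 -2.923
vertex -0.943 1.037 -1.235
endloop
endfacet
facet normal 0.444 -0.131 -0.887
outer loop
vertex -1.076 0.559 -2.923
vertex -0.277 0.843 -2.565
vertex -0.5 -0.05 -2.545
endloop
endfacet
facet normal -0.774 -0.591 0.228
outer loop
vertex -1.076 0.559 -2.923
vertex -0.5 -0.05 -2.545
vertex -0.943 1.037 -1.235
endloop
endfacet
facet normal 0.444 -0.131 -0.887
outer loop
vertex -0.5 -0.05 -2.545
vertex -0.277 0.843 -2.565
vertex 0.299 0.233 -2.187
endloop
endfacet
facet normal -0.012 -0.771 0.636
outer loop
vertex -0.5 -0.05 -2.545
vertex 0.299 0.233 -2.187
vertex -0.943 1.037 -1.235
endloop
endfacet
facet normal -0.748 -0.182 0.638
outer loop
vertex -2.842 -4.128 -2.735
vertex -3.05 -3.191 -2.712
vertex -3.739 -4.3 -3.836
endloop
endfacet
facet normal 0.217 -0.976 -0.024
outer loop
vertex -2.13 -3.909 -5.208
vertex -2.842 -4.128 -2.735
vertex -3.739 -4.3 -3.836
endloop
endfacet
facet normal -0.748 -0.182 0.638
outer loop
vertex -3.739 -4.3 -3.836
vertex -3.05 -3.191 -2.712
vertex -3.947 -3.363 -3.813
endloop
endfacet
facet normal -0.627 -0.120 -0.770
outer loop
vertex -3.947 -3.363 -3.813
vertex -2.13 -3.909 -5.208
vertex -3.739 -4.3 -3.836
endloop
endfacet
facet normal 0.627 0.120 0.770
outer loop
vertex -2.842 -4.128 -2.735
vertex -1.441 -2.8 -4.084
vertex -3.05 -3.191 -2.712
endloop
endfacet
facet normal 0.217 -0.976 -0.024
outer loop
vertex -1.233 -3.737 -4.107
vertex -2.842 -4.128 -2.735
vertex -2.13 -3.909 -5.208
endloop
endfacet
facet normal 0.627 0.120 0.770
outer loop
vertex -1.233 -3.737 -4.107
vertex -1.441 -2.8 -4.084
vertex -2.842 -4.128 -2.735
endloop
endfacet
facet normal -0.217 0.976 0.024
outer loop
vertex -3.05 -3.191 -2.712
vertex -1.441 -2.8 -4.084
vertex -3.947 -3.363 -3.813
endloop
endfacet
facet normal -0.627 -0.120 -0.770
outer loop
vertex -2.338 -2.972 -5.185
vertex -2.13 -3.909 -5.208
vertex -3.947 -3.363 -3.813
endloop
endfacet
facet normal -0.217 0.976 0.024
outer loop
vertex -3.947 -3.363 -3.813
vertex -1.441 -2.8 -4.084
vertex -2.338 -2.972 -5.185
endloop
endfacet
facet normal 0.748 0.182 -0.638
outer loop
vertex -2.338 -2.972 -5.185
vertex -1.233 -3.737 -4.107
vertex -2.13 -3.909 -5.208
endloop
endfacet
facet normal 0.748 0.182 -0.638
outer loop
vertex -1.441 -2.8 -4.084
vertex -1.233 -3.737 -4.107
vertex -2.338 -2.972 -5.185
endloop
endfacet

endsolid


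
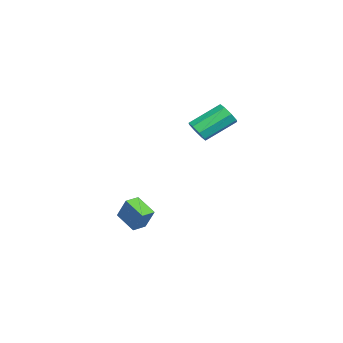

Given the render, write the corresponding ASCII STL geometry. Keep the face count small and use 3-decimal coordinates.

solid 
facet normal 0.391 -0.746 -0.540
outer loop
vertex -1.636 2.074 3.149
vertex -2.353 1.847 2.943
vertex -1.824 2.338 2.648
endloop
endfacet
facet normal 0.865 0.499 -0.062
outer loop
vertex -1.636 2.074 3.149
vertex -1.824 2.338 2.648
vertex -2.49 3.7 4.324
endloop
endfacet
facet normal 0.865 0.499 -0.062
outer loop
vertex -2.49 3.7 4.324
vertex -1.824 2.338 2.648
vertex -2.678 3.964 3.822
endloop
endfacet
facet normal -0.392 0.746 0.539
outer loop
vertex -2.49 3.7 4.324
vertex -2.678 3.964 3.822
vertex -3.207 3.473 4.117
endloop
endfacet
facet normal 0.392 -0.746 -0.538
outer loop
vertex -1.824 2.338 2.648
vertex -2.353 1.847 2.943
vertex -2.321 2.314 2.319
endloop
endfacet
facet normal 0.390 0.665 -0.637
outer loop
vertex -1.824 2.338 2.648
vertex -2.321 2.314 2.319
vertex -2.678 3.964 3.822
endloop
endfacet
facet normal 0.390 0.665 -0.637
outer loop
vertex -2.678 3.964 3.822
vertex -2.321 2.314 2.319
vertex -3.175 3.94 3.493
endloop
endfacet
facet normal -0.392 0.746 0.538
outer loop
vertex -2.678 3.964 3.822
vertex -3.175 3.94 3.493
vertex -3.207 3.473 4.117
endloop
endfacet
facet normal 0.390 -0.747 -0.539
outer loop
vertex -2.321 2.314 2.319
vertex -2.353 1.847 2.943
vertex -2.838 2.017 2.356
endloop
endfacet
facet normal -0.314 0.442 -0.840
outer loop
vertex -2.321 2.314 2.319
vertex -2.838 2.017 2.356
vertex -3.175 3.94 3.493
endloop
endfacet
facet normal -0.314 0.442 -0.840
outer loop
vertex -3.175 3.94 3.493
vertex -2.838 2.017 2.356
vertex -3.692 3.643 3.53
endloop
endfacet
facet normal -0.390 0.747 0.539
outer loop
vertex -3.175 3.94 3.493
vertex -3.692 3.643 3.53
vertex -3.207 3.473 4.117
endloop
endfacet
facet normal 0.392 -0.745 -0.540
outer loop
vertex -2.838 2.017 2.356
vertex -2.353 1.847 2.943
vertex -3.07 1.62 2.736
endloop
endfacet
facet normal -0.834 -0.040 -0.551
outer loop
vertex -2.838 2.017 2.356
vertex -3.07 1.62 2.736
vertex -3.692 3.643 3.53
endloop
endfacet
facet normal -0.834 -0.041 -0.550
outer loop
vertex -3.692 3.643 3.53
vertex -3.07 1.62 2.736
vertex -3.924 3.246 3.911
endloop
endfacet
facet normal -0.391 0.746 0.539
outer loop
vertex -3.692 3.643 3.53
vertex -3.924 3.246 3.911
vertex -3.207 3.473 4.117
endloop
endfacet
facet normal 0.392 -0.746 -0.539
outer loop
vertex -3.07 1.62 2.736
vertex -2.353 1.847 2.943
vertex -2.882 1.356 3.238
endloop
endfacet
facet normal -0.865 -0.499 0.062
outer loop
vertex -3.07 1.62 2.736
vertex -2.882 1.356 3.238
vertex -3.924 3.246 3.911
endloop
endfacet
facet normal -0.865 -0.499 0.062
outer loop
vertex -3.924 3.246 3.911
vertex -2.882 1.356 3.238
vertex -3.736 2.982 4.412
endloop
endfacet
facet normal -0.391 0.746 0.540
outer loop
vertex -3.924 3.246 3.911
vertex -3.736 2.982 4.412
vertex -3.207 3.473 4.117
endloop
endfacet
facet normal 0.392 -0.746 -0.538
outer loop
vertex -2.882 1.356 3.238
vertex -2.353 1.847 2.943
vertex -2.385 1.38 3.567
endloop
endfacet
facet normal -0.390 -0.665 0.637
outer loop
vertex -2.882 1.356 3.238
vertex -2.385 1.38 3.567
vertex -3.736 2.982 4.412
endloop
endfacet
facet normal -0.390 -0.665 0.637
outer loop
vertex -3.736 2.982 4.412
vertex -2.385 1.38 3.567
vertex -3.239 3.006 4.741
endloop
endfacet
facet normal -0.392 0.746 0.538
outer loop
vertex -3.736 2.982 4.412
vertex -3.239 3.006 4.741
vertex -3.207 3.473 4.117
endloop
endfacet
facet normal 0.390 -0.747 -0.539
outer loop
vertex -2.385 1.38 3.567
vertex -2.353 1.847 2.943
vertex -1.868 1.677 3.53
endloop
endfacet
facet normal 0.314 -0.442 0.840
outer loop
vertex -2.385 1.38 3.567
vertex -1.868 1.677 3.53
vertex -3.239 3.006 4.741
endloop
endfacet
facet normal 0.314 -0.442 0.840
outer loop
vertex -3.239 3.006 4.741
vertex -1.868 1.677 3.53
vertex -2.722 3.303 4.704
endloop
endfacet
facet normal -0.390 0.747 0.539
outer loop
vertex -3.239 3.006 4.741
vertex -2.722 3.303 4.704
vertex -3.207 3.473 4.117
endloop
endfacet
facet normal 0.391 -0.746 -0.539
outer loop
vertex -1.868 1.677 3.53
vertex -2.353 1.847 2.943
vertex -1.636 2.074 3.149
endloop
endfacet
facet normal 0.834 0.041 0.550
outer loop
vertex -1.868 1.677 3.53
vertex -1.636 2.074 3.149
vertex -2.722 3.303 4.704
endloop
endfacet
facet normal 0.834 0.040 0.551
outer loop
vertex -2.722 3.303 4.704
vertex -1.636 2.074 3.149
vertex -2.49 3.7 4.324
endloop
endfacet
facet normal -0.392 0.745 0.540
outer loop
vertex -2.722 3.303 4.704
vertex -2.49 3.7 4.324
vertex -3.207 3.473 4.117
endloop
endfacet
facet normal -0.785 0.619 -0.012
outer loop
vertex -2.599 -1.456 -2.391
vertex -1.767 -0.415 -3.101
vertex -3.035 -2.035 -3.75
endloop
endfacet
facet normal -0.551 -0.689 0.470
outer loop
vertex -2.313 -2.605 -3.739
vertex -2.599 -1.456 -2.391
vertex -3.035 -2.035 -3.75
endloop
endfacet
facet normal -0.785 0.619 -0.012
outer loop
vertex -3.035 -2.035 -3.75
vertex -1.767 -0.415 -3.101
vertex -2.203 -0.994 -4.46
endloop
endfacet
facet normal -0.283 -0.376 -0.882
outer loop
vertex -2.203 -0.994 -4.46
vertex -2.313 -2.605 -3.739
vertex -3.035 -2.035 -3.75
endloop
endfacet
facet normal 0.283 0.376 0.882
outer loop
vertex -2.599 -1.456 -2.391
vertex -1.045 -0.985 -3.09
vertex -1.767 -0.415 -3.101
endloop
endfacet
facet normal -0.551 -0.689 0.470
outer loop
vertex -1.877 -2.026 -2.38
vertex -2.599 -1.456 -2.391
vertex -2.313 -2.605 -3.739
endloop
endfacet
facet normal 0.283 0.376 0.882
outer loop
vertex -1.877 -2.026 -2.38
vertex -1.045 -0.985 -3.09
vertex -2.599 -1.456 -2.391
endloop
endfacet
facet normal 0.551 0.689 -0.470
outer loop
vertex -1.767 -0.415 -3.101
vertex -1.045 -0.985 -3.09
vertex -2.203 -0.994 -4.46
endloop
endfacet
facet normal -0.283 -0.376 -0.882
outer loop
vertex -1.481 -1.564 -4.449
vertex -2.313 -2.605 -3.739
vertex -2.203 -0.994 -4.46
endloop
endfacet
facet normal 0.551 0.689 -0.470
outer loop
vertex -2.203 -0.994 -4.46
vertex -1.045 -0.985 -3.09
vertex -1.481 -1.564 -4.449
endloop
endfacet
facet normal 0.785 -0.619 0.012
outer loop
vertex -1.481 -1.564 -4.449
vertex -1.877 -2.026 -2.38
vertex -2.313 -2.605 -3.739
endloop
endfacet
facet normal 0.785 -0.619 0.012
outer loop
vertex -1.045 -0.985 -3.09
vertex -1.877 -2.026 -2.38
vertex -1.481 -1.564 -4.449
endloop
endfacet

endsolid


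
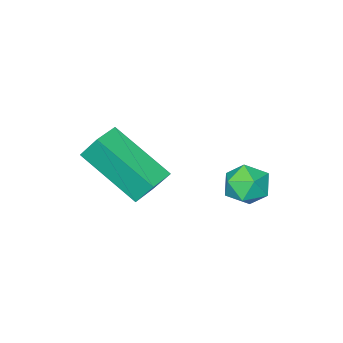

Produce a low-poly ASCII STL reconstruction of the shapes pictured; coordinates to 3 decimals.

solid 
facet normal -0.246 0.340 0.908
outer loop
vertex 1.344 1.251 -3.214
vertex 1.768 0.797 -2.929
vertex 1.996 1.418 -3.1
endloop
endfacet
facet normal -0.293 0.859 0.420
outer loop
vertex 1.344 1.251 -3.214
vertex 1.996 1.418 -3.1
vertex 1.694 1.601 -3.685
endloop
endfacet
facet normal -0.757 0.649 -0.080
outer loop
vertex 1.344 1.251 -3.214
vertex 1.694 1.601 -3.685
vertex 1.279 1.093 -3.876
endloop
endfacet
facet normal -0.995 -0.000 0.098
outer loop
vertex 1.344 1.251 -3.214
vertex 1.279 1.093 -3.876
vertex 1.325 0.596 -3.41
endloop
endfacet
facet normal -0.681 -0.192 0.707
outer loop
vertex 1.344 1.251 -3.214
vertex 1.325 0.596 -3.41
vertex 1.768 0.797 -2.929
endloop
endfacet
facet normal 0.345 0.932 0.113
outer loop
vertex 1.694 1.601 -3.685
vertex 1.996 1.418 -3.1
vertex 2.335 1.364 -3.69
endloop
endfacet
facet normal 0.423 0.093 0.901
outer loop
vertex 1.996 1.418 -3.1
vertex 1.768 0.797 -2.929
vertex 2.381 0.867 -3.224
endloop
endfacet
facet normal -0.279 -0.767 0.578
outer loop
vertex 1.768 0.797 -2.929
vertex 1.325 0.596 -3.41
vertex 1.966 0.359 -3.415
endloop
endfacet
facet normal -0.788 -0.458 -0.411
outer loop
vertex 1.325 0.596 -3.41
vertex 1.279 1.093 -3.876
vertex 1.664 0.542 -4.0
endloop
endfacet
facet normal -0.403 0.592 -0.698
outer loop
vertex 1.279 1.093 -3.876
vertex 1.694 1.601 -3.685
vertex 1.892 1.163 -4.171
endloop
endfacet
facet normal 0.995 0.000 -0.098
outer loop
vertex 2.316 0.709 -3.886
vertex 2.335 1.364 -3.69
vertex 2.381 0.867 -3.224
endloop
endfacet
facet normal 0.757 -0.649 0.080
outer loop
vertex 2.316 0.709 -3.886
vertex 2.381 0.867 -3.224
vertex 1.966 0.359 -3.415
endloop
endfacet
facet normal 0.293 -0.859 -0.420
outer loop
vertex 2.316 0.709 -3.886
vertex 1.966 0.359 -3.415
vertex 1.664 0.542 -4.0
endloop
endfacet
facet normal 0.246 -0.340 -0.908
outer loop
vertex 2.316 0.709 -3.886
vertex 1.664 0.542 -4.0
vertex 1.892 1.163 -4.171
endloop
endfacet
facet normal 0.681 0.192 -0.707
outer loop
vertex 2.316 0.709 -3.886
vertex 1.892 1.163 -4.171
vertex 2.335 1.364 -3.69
endloop
endfacet
facet normal 0.788 0.458 0.411
outer loop
vertex 2.381 0.867 -3.224
vertex 2.335 1.364 -3.69
vertex 1.996 1.418 -3.1
endloop
endfacet
facet normal 0.403 -0.592 0.698
outer loop
vertex 1.966 0.359 -3.415
vertex 2.381 0.867 -3.224
vertex 1.768 0.797 -2.929
endloop
endfacet
facet normal -0.345 -0.932 -0.113
outer loop
vertex 1.664 0.542 -4.0
vertex 1.966 0.359 -3.415
vertex 1.325 0.596 -3.41
endloop
endfacet
facet normal -0.423 -0.093 -0.901
outer loop
vertex 1.892 1.163 -4.171
vertex 1.664 0.542 -4.0
vertex 1.279 1.093 -3.876
endloop
endfacet
facet normal 0.279 0.767 -0.578
outer loop
vertex 2.335 1.364 -3.69
vertex 1.892 1.163 -4.171
vertex 1.694 1.601 -3.685
endloop
endfacet
facet normal -0.951 -0.305 -0.054
outer loop
vertex 3.498 -2.147 -2.298
vertex 3.041 -0.522 -3.407
vertex 3.69 -2.611 -3.058
endloop
endfacet
facet normal 0.227 -0.805 0.549
outer loop
vertex 4.479 -2.358 -3.013
vertex 3.498 -2.147 -2.298
vertex 3.69 -2.611 -3.058
endloop
endfacet
facet normal -0.951 -0.304 -0.053
outer loop
vertex 3.69 -2.611 -3.058
vertex 3.041 -0.522 -3.407
vertex 3.232 -0.986 -4.166
endloop
endfacet
facet normal 0.211 -0.509 -0.834
outer loop
vertex 3.232 -0.986 -4.166
vertex 4.479 -2.358 -3.013
vertex 3.69 -2.611 -3.058
endloop
endfacet
facet normal -0.211 0.510 0.834
outer loop
vertex 3.498 -2.147 -2.298
vertex 3.83 -0.269 -3.362
vertex 3.041 -0.522 -3.407
endloop
endfacet
facet normal 0.227 -0.804 0.549
outer loop
vertex 4.288 -1.894 -2.254
vertex 3.498 -2.147 -2.298
vertex 4.479 -2.358 -3.013
endloop
endfacet
facet normal -0.210 0.510 0.834
outer loop
vertex 4.288 -1.894 -2.254
vertex 3.83 -0.269 -3.362
vertex 3.498 -2.147 -2.298
endloop
endfacet
facet normal -0.227 0.805 -0.549
outer loop
vertex 3.041 -0.522 -3.407
vertex 3.83 -0.269 -3.362
vertex 3.232 -0.986 -4.166
endloop
endfacet
facet normal 0.210 -0.510 -0.834
outer loop
vertex 4.022 -0.733 -4.122
vertex 4.479 -2.358 -3.013
vertex 3.232 -0.986 -4.166
endloop
endfacet
facet normal -0.227 0.805 -0.549
outer loop
vertex 3.232 -0.986 -4.166
vertex 3.83 -0.269 -3.362
vertex 4.022 -0.733 -4.122
endloop
endfacet
facet normal 0.951 0.304 0.054
outer loop
vertex 4.022 -0.733 -4.122
vertex 4.288 -1.894 -2.254
vertex 4.479 -2.358 -3.013
endloop
endfacet
facet normal 0.951 0.305 0.054
outer loop
vertex 3.83 -0.269 -3.362
vertex 4.288 -1.894 -2.254
vertex 4.022 -0.733 -4.122
endloop
endfacet

endsolid


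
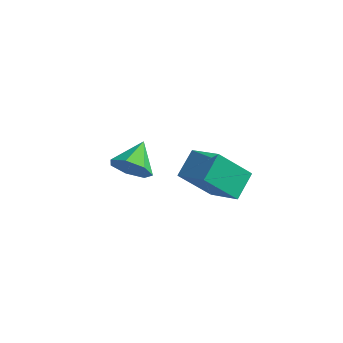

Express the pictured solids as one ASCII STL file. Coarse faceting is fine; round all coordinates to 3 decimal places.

solid 
facet normal -0.574 -0.384 0.723
outer loop
vertex 2.153 -0.868 2.325
vertex 2.19 0.391 3.024
vertex 0.615 -0.309 1.4
endloop
endfacet
facet normal -0.026 -0.874 -0.485
outer loop
vertex 1.81 0.489 -0.104
vertex 2.153 -0.868 2.325
vertex 0.615 -0.309 1.4
endloop
endfacet
facet normal -0.575 -0.384 0.723
outer loop
vertex 0.615 -0.309 1.4
vertex 2.19 0.391 3.024
vertex 0.652 0.95 2.098
endloop
endfacet
facet normal -0.818 0.297 -0.492
outer loop
vertex 0.652 0.95 2.098
vertex 1.81 0.489 -0.104
vertex 0.615 -0.309 1.4
endloop
endfacet
facet normal 0.818 -0.297 0.492
outer loop
vertex 2.153 -0.868 2.325
vertex 3.385 1.189 1.52
vertex 2.19 0.391 3.024
endloop
endfacet
facet normal -0.026 -0.874 -0.485
outer loop
vertex 3.348 -0.07 0.822
vertex 2.153 -0.868 2.325
vertex 1.81 0.489 -0.104
endloop
endfacet
facet normal 0.818 -0.297 0.493
outer loop
vertex 3.348 -0.07 0.822
vertex 3.385 1.189 1.52
vertex 2.153 -0.868 2.325
endloop
endfacet
facet normal 0.026 0.874 0.485
outer loop
vertex 2.19 0.391 3.024
vertex 3.385 1.189 1.52
vertex 0.652 0.95 2.098
endloop
endfacet
facet normal -0.818 0.297 -0.492
outer loop
vertex 1.847 1.748 0.595
vertex 1.81 0.489 -0.104
vertex 0.652 0.95 2.098
endloop
endfacet
facet normal 0.026 0.874 0.485
outer loop
vertex 0.652 0.95 2.098
vertex 3.385 1.189 1.52
vertex 1.847 1.748 0.595
endloop
endfacet
facet normal 0.575 0.384 -0.723
outer loop
vertex 1.847 1.748 0.595
vertex 3.348 -0.07 0.822
vertex 1.81 0.489 -0.104
endloop
endfacet
facet normal 0.574 0.384 -0.723
outer loop
vertex 3.385 1.189 1.52
vertex 3.348 -0.07 0.822
vertex 1.847 1.748 0.595
endloop
endfacet
facet normal 0.090 -0.910 -0.406
outer loop
vertex -2.039 1.589 -0.99
vertex -2.867 1.789 -1.621
vertex -1.838 1.971 -1.802
endloop
endfacet
facet normal 0.793 0.452 0.409
outer loop
vertex -2.039 1.589 -0.99
vertex -1.838 1.971 -1.802
vertex -3.013 3.271 -0.959
endloop
endfacet
facet normal 0.090 -0.910 -0.406
outer loop
vertex -1.838 1.971 -1.802
vertex -2.867 1.789 -1.621
vertex -2.412 2.216 -2.478
endloop
endfacet
facet normal 0.624 0.735 -0.264
outer loop
vertex -1.838 1.971 -1.802
vertex -2.412 2.216 -2.478
vertex -3.013 3.271 -0.959
endloop
endfacet
facet normal 0.090 -0.910 -0.406
outer loop
vertex -2.412 2.216 -2.478
vertex -2.867 1.789 -1.621
vertex -3.328 2.139 -2.508
endloop
endfacet
facet normal -0.049 0.811 -0.583
outer loop
vertex -2.412 2.216 -2.478
vertex -3.328 2.139 -2.508
vertex -3.013 3.271 -0.959
endloop
endfacet
facet normal 0.091 -0.909 -0.406
outer loop
vertex -3.328 2.139 -2.508
vertex -2.867 1.789 -1.621
vertex -3.897 1.798 -1.871
endloop
endfacet
facet normal -0.719 0.623 -0.309
outer loop
vertex -3.328 2.139 -2.508
vertex -3.897 1.798 -1.871
vertex -3.013 3.271 -0.959
endloop
endfacet
facet normal 0.091 -0.909 -0.406
outer loop
vertex -3.897 1.798 -1.871
vertex -2.867 1.789 -1.621
vertex -3.69 1.45 -1.045
endloop
endfacet
facet normal -0.883 0.311 0.352
outer loop
vertex -3.897 1.798 -1.871
vertex -3.69 1.45 -1.045
vertex -3.013 3.271 -0.959
endloop
endfacet
facet normal 0.090 -0.909 -0.406
outer loop
vertex -3.69 1.45 -1.045
vertex -2.867 1.789 -1.621
vertex -2.863 1.357 -0.653
endloop
endfacet
facet normal -0.415 0.112 0.903
outer loop
vertex -3.69 1.45 -1.045
vertex -2.863 1.357 -0.653
vertex -3.013 3.271 -0.959
endloop
endfacet
facet normal 0.090 -0.909 -0.406
outer loop
vertex -2.863 1.357 -0.653
vertex -2.867 1.789 -1.621
vertex -2.039 1.589 -0.99
endloop
endfacet
facet normal 0.330 0.174 0.928
outer loop
vertex -2.863 1.357 -0.653
vertex -2.039 1.589 -0.99
vertex -3.013 3.271 -0.959
endloop
endfacet

endsolid


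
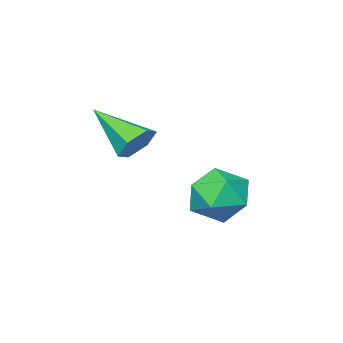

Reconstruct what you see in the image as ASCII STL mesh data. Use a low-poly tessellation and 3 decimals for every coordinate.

solid 
facet normal -0.748 -0.250 0.615
outer loop
vertex -1.466 2.66 -1.34
vertex -1.516 1.69 -1.794
vertex -0.876 1.854 -0.95
endloop
endfacet
facet normal -0.309 0.221 0.925
outer loop
vertex -1.466 2.66 -1.34
vertex -0.876 1.854 -0.95
vertex -0.451 2.834 -1.042
endloop
endfacet
facet normal -0.290 0.806 0.517
outer loop
vertex -1.466 2.66 -1.34
vertex -0.451 2.834 -1.042
vertex -0.828 3.276 -1.943
endloop
endfacet
facet normal -0.716 0.697 -0.046
outer loop
vertex -1.466 2.66 -1.34
vertex -0.828 3.276 -1.943
vertex -1.487 2.568 -2.409
endloop
endfacet
facet normal -0.999 0.044 0.016
outer loop
vertex -1.466 2.66 -1.34
vertex -1.487 2.568 -2.409
vertex -1.516 1.69 -1.794
endloop
endfacet
facet normal 0.344 -0.061 0.937
outer loop
vertex -0.451 2.834 -1.042
vertex -0.876 1.854 -0.95
vertex 0.127 1.972 -1.311
endloop
endfacet
facet normal -0.364 -0.823 0.436
outer loop
vertex -0.876 1.854 -0.95
vertex -1.516 1.69 -1.794
vertex -0.532 1.264 -1.777
endloop
endfacet
facet normal -0.770 -0.349 -0.535
outer loop
vertex -1.516 1.69 -1.794
vertex -1.487 2.568 -2.409
vertex -0.909 1.706 -2.678
endloop
endfacet
facet normal -0.312 0.707 -0.634
outer loop
vertex -1.487 2.568 -2.409
vertex -0.828 3.276 -1.943
vertex -0.484 2.686 -2.77
endloop
endfacet
facet normal 0.378 0.884 0.275
outer loop
vertex -0.828 3.276 -1.943
vertex -0.451 2.834 -1.042
vertex 0.156 2.85 -1.926
endloop
endfacet
facet normal 0.716 -0.697 0.046
outer loop
vertex 0.106 1.88 -2.38
vertex 0.127 1.972 -1.311
vertex -0.532 1.264 -1.777
endloop
endfacet
facet normal 0.290 -0.806 -0.517
outer loop
vertex 0.106 1.88 -2.38
vertex -0.532 1.264 -1.777
vertex -0.909 1.706 -2.678
endloop
endfacet
facet normal 0.309 -0.221 -0.925
outer loop
vertex 0.106 1.88 -2.38
vertex -0.909 1.706 -2.678
vertex -0.484 2.686 -2.77
endloop
endfacet
facet normal 0.748 0.250 -0.615
outer loop
vertex 0.106 1.88 -2.38
vertex -0.484 2.686 -2.77
vertex 0.156 2.85 -1.926
endloop
endfacet
facet normal 0.999 -0.044 -0.016
outer loop
vertex 0.106 1.88 -2.38
vertex 0.156 2.85 -1.926
vertex 0.127 1.972 -1.311
endloop
endfacet
facet normal 0.312 -0.707 0.634
outer loop
vertex -0.532 1.264 -1.777
vertex 0.127 1.972 -1.311
vertex -0.876 1.854 -0.95
endloop
endfacet
facet normal -0.378 -0.884 -0.275
outer loop
vertex -0.909 1.706 -2.678
vertex -0.532 1.264 -1.777
vertex -1.516 1.69 -1.794
endloop
endfacet
facet normal -0.344 0.061 -0.937
outer loop
vertex -0.484 2.686 -2.77
vertex -0.909 1.706 -2.678
vertex -1.487 2.568 -2.409
endloop
endfacet
facet normal 0.364 0.823 -0.436
outer loop
vertex 0.156 2.85 -1.926
vertex -0.484 2.686 -2.77
vertex -0.828 3.276 -1.943
endloop
endfacet
facet normal 0.770 0.349 0.535
outer loop
vertex 0.127 1.972 -1.311
vertex 0.156 2.85 -1.926
vertex -0.451 2.834 -1.042
endloop
endfacet
facet normal -0.165 0.840 -0.517
outer loop
vertex 3.07 2.281 0.682
vertex 2.448 2.363 1.014
vertex 3.037 2.648 1.289
endloop
endfacet
facet normal 0.987 -0.109 0.120
outer loop
vertex 3.07 2.281 0.682
vertex 3.037 2.648 1.289
vertex 2.752 0.817 1.966
endloop
endfacet
facet normal -0.165 0.840 -0.517
outer loop
vertex 3.037 2.648 1.289
vertex 2.448 2.363 1.014
vertex 2.415 2.73 1.621
endloop
endfacet
facet normal 0.482 0.237 0.844
outer loop
vertex 3.037 2.648 1.289
vertex 2.415 2.73 1.621
vertex 2.752 0.817 1.966
endloop
endfacet
facet normal -0.166 0.840 -0.517
outer loop
vertex 2.415 2.73 1.621
vertex 2.448 2.363 1.014
vertex 1.826 2.445 1.347
endloop
endfacet
facet normal -0.452 0.081 0.888
outer loop
vertex 2.415 2.73 1.621
vertex 1.826 2.445 1.347
vertex 2.752 0.817 1.966
endloop
endfacet
facet normal -0.166 0.840 -0.517
outer loop
vertex 1.826 2.445 1.347
vertex 2.448 2.363 1.014
vertex 1.858 2.078 0.74
endloop
endfacet
facet normal -0.882 -0.422 0.209
outer loop
vertex 1.826 2.445 1.347
vertex 1.858 2.078 0.74
vertex 2.752 0.817 1.966
endloop
endfacet
facet normal -0.165 0.840 -0.517
outer loop
vertex 1.858 2.078 0.74
vertex 2.448 2.363 1.014
vertex 2.48 1.996 0.408
endloop
endfacet
facet normal -0.377 -0.769 -0.516
outer loop
vertex 1.858 2.078 0.74
vertex 2.48 1.996 0.408
vertex 2.752 0.817 1.966
endloop
endfacet
facet normal -0.165 0.840 -0.517
outer loop
vertex 2.48 1.996 0.408
vertex 2.448 2.363 1.014
vertex 3.07 2.281 0.682
endloop
endfacet
facet normal 0.557 -0.613 -0.561
outer loop
vertex 2.48 1.996 0.408
vertex 3.07 2.281 0.682
vertex 2.752 0.817 1.966
endloop
endfacet

endsolid


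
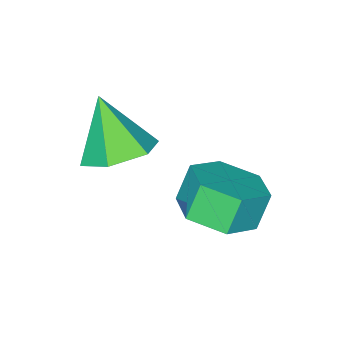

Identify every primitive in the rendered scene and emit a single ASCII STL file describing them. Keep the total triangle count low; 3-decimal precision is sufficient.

solid 
facet normal 0.126 0.534 -0.836
outer loop
vertex 0.3 -2.105 -0.579
vertex -0.575 -1.724 -0.468
vertex 0.19 -1.294 -0.078
endloop
endfacet
facet normal 0.826 -0.211 0.523
outer loop
vertex 0.3 -2.105 -0.579
vertex 0.19 -1.294 -0.078
vertex -0.785 -2.616 0.928
endloop
endfacet
facet normal 0.126 0.534 -0.836
outer loop
vertex 0.19 -1.294 -0.078
vertex -0.575 -1.724 -0.468
vertex -0.684 -0.913 0.033
endloop
endfacet
facet normal 0.296 0.431 0.853
outer loop
vertex 0.19 -1.294 -0.078
vertex -0.684 -0.913 0.033
vertex -0.785 -2.616 0.928
endloop
endfacet
facet normal 0.126 0.534 -0.836
outer loop
vertex -0.684 -0.913 0.033
vertex -0.575 -1.724 -0.468
vertex -1.449 -1.343 -0.357
endloop
endfacet
facet normal -0.585 0.404 0.703
outer loop
vertex -0.684 -0.913 0.033
vertex -1.449 -1.343 -0.357
vertex -0.785 -2.616 0.928
endloop
endfacet
facet normal 0.126 0.533 -0.837
outer loop
vertex -1.449 -1.343 -0.357
vertex -0.575 -1.724 -0.468
vertex -1.339 -2.155 -0.858
endloop
endfacet
facet normal -0.938 -0.265 0.223
outer loop
vertex -1.449 -1.343 -0.357
vertex -1.339 -2.155 -0.858
vertex -0.785 -2.616 0.928
endloop
endfacet
facet normal 0.126 0.533 -0.837
outer loop
vertex -1.339 -2.155 -0.858
vertex -0.575 -1.724 -0.468
vertex -0.465 -2.536 -0.969
endloop
endfacet
facet normal -0.409 -0.906 -0.107
outer loop
vertex -1.339 -2.155 -0.858
vertex -0.465 -2.536 -0.969
vertex -0.785 -2.616 0.928
endloop
endfacet
facet normal 0.126 0.533 -0.837
outer loop
vertex -0.465 -2.536 -0.969
vertex -0.575 -1.724 -0.468
vertex 0.3 -2.105 -0.579
endloop
endfacet
facet normal 0.474 -0.880 0.043
outer loop
vertex -0.465 -2.536 -0.969
vertex 0.3 -2.105 -0.579
vertex -0.785 -2.616 0.928
endloop
endfacet
facet normal 0.452 0.009 -0.892
outer loop
vertex -1.152 1.124 -1.851
vertex -1.663 0.295 -2.118
vertex -2.05 1.209 -2.305
endloop
endfacet
facet normal 0.071 0.996 0.046
outer loop
vertex -1.152 1.124 -1.851
vertex -2.05 1.209 -2.305
vertex -1.626 1.114 -0.914
endloop
endfacet
facet normal 0.071 0.996 0.046
outer loop
vertex -1.626 1.114 -0.914
vertex -2.05 1.209 -2.305
vertex -2.524 1.199 -1.368
endloop
endfacet
facet normal -0.452 -0.010 0.892
outer loop
vertex -1.626 1.114 -0.914
vertex -2.524 1.199 -1.368
vertex -2.137 0.285 -1.182
endloop
endfacet
facet normal 0.452 0.009 -0.892
outer loop
vertex -2.05 1.209 -2.305
vertex -1.663 0.295 -2.118
vertex -2.561 0.38 -2.572
endloop
endfacet
facet normal -0.735 0.571 -0.366
outer loop
vertex -2.05 1.209 -2.305
vertex -2.561 0.38 -2.572
vertex -2.524 1.199 -1.368
endloop
endfacet
facet normal -0.735 0.571 -0.366
outer loop
vertex -2.524 1.199 -1.368
vertex -2.561 0.38 -2.572
vertex -3.035 0.37 -1.635
endloop
endfacet
facet normal -0.451 -0.009 0.892
outer loop
vertex -2.524 1.199 -1.368
vertex -3.035 0.37 -1.635
vertex -2.137 0.285 -1.182
endloop
endfacet
facet normal 0.452 0.010 -0.892
outer loop
vertex -2.561 0.38 -2.572
vertex -1.663 0.295 -2.118
vertex -2.174 -0.534 -2.386
endloop
endfacet
facet normal -0.806 -0.425 -0.412
outer loop
vertex -2.561 0.38 -2.572
vertex -2.174 -0.534 -2.386
vertex -3.035 0.37 -1.635
endloop
endfacet
facet normal -0.806 -0.425 -0.412
outer loop
vertex -3.035 0.37 -1.635
vertex -2.174 -0.534 -2.386
vertex -2.648 -0.544 -1.449
endloop
endfacet
facet normal -0.451 -0.009 0.892
outer loop
vertex -3.035 0.37 -1.635
vertex -2.648 -0.544 -1.449
vertex -2.137 0.285 -1.182
endloop
endfacet
facet normal 0.452 0.010 -0.892
outer loop
vertex -2.174 -0.534 -2.386
vertex -1.663 0.295 -2.118
vertex -1.276 -0.619 -1.932
endloop
endfacet
facet normal -0.071 -0.996 -0.046
outer loop
vertex -2.174 -0.534 -2.386
vertex -1.276 -0.619 -1.932
vertex -2.648 -0.544 -1.449
endloop
endfacet
facet normal -0.071 -0.996 -0.046
outer loop
vertex -2.648 -0.544 -1.449
vertex -1.276 -0.619 -1.932
vertex -1.75 -0.629 -0.995
endloop
endfacet
facet normal -0.452 -0.009 0.892
outer loop
vertex -2.648 -0.544 -1.449
vertex -1.75 -0.629 -0.995
vertex -2.137 0.285 -1.182
endloop
endfacet
facet normal 0.451 0.009 -0.892
outer loop
vertex -1.276 -0.619 -1.932
vertex -1.663 0.295 -2.118
vertex -0.765 0.21 -1.665
endloop
endfacet
facet normal 0.735 -0.571 0.366
outer loop
vertex -1.276 -0.619 -1.932
vertex -0.765 0.21 -1.665
vertex -1.75 -0.629 -0.995
endloop
endfacet
facet normal 0.735 -0.571 0.366
outer loop
vertex -1.75 -0.629 -0.995
vertex -0.765 0.21 -1.665
vertex -1.239 0.2 -0.728
endloop
endfacet
facet normal -0.452 -0.009 0.892
outer loop
vertex -1.75 -0.629 -0.995
vertex -1.239 0.2 -0.728
vertex -2.137 0.285 -1.182
endloop
endfacet
facet normal 0.451 0.009 -0.892
outer loop
vertex -0.765 0.21 -1.665
vertex -1.663 0.295 -2.118
vertex -1.152 1.124 -1.851
endloop
endfacet
facet normal 0.806 0.425 0.412
outer loop
vertex -0.765 0.21 -1.665
vertex -1.152 1.124 -1.851
vertex -1.239 0.2 -0.728
endloop
endfacet
facet normal 0.806 0.425 0.412
outer loop
vertex -1.239 0.2 -0.728
vertex -1.152 1.124 -1.851
vertex -1.626 1.114 -0.914
endloop
endfacet
facet normal -0.452 -0.010 0.892
outer loop
vertex -1.239 0.2 -0.728
vertex -1.626 1.114 -0.914
vertex -2.137 0.285 -1.182
endloop
endfacet

endsolid
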